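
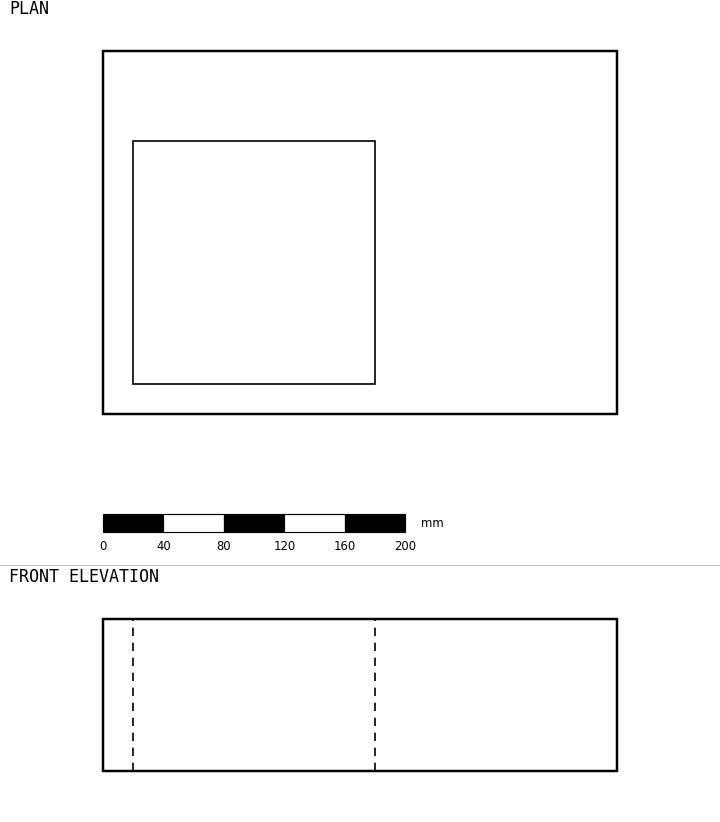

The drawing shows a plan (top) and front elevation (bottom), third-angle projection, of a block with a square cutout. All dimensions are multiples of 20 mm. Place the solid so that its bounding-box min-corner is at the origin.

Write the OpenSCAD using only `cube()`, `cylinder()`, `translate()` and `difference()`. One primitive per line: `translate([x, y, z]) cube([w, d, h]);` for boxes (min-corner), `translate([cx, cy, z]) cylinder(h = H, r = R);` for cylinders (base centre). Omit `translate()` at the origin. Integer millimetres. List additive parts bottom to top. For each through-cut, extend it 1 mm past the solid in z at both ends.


difference() {
  cube([340, 240, 100]);
  translate([20, 20, -1]) cube([160, 160, 102]);
}


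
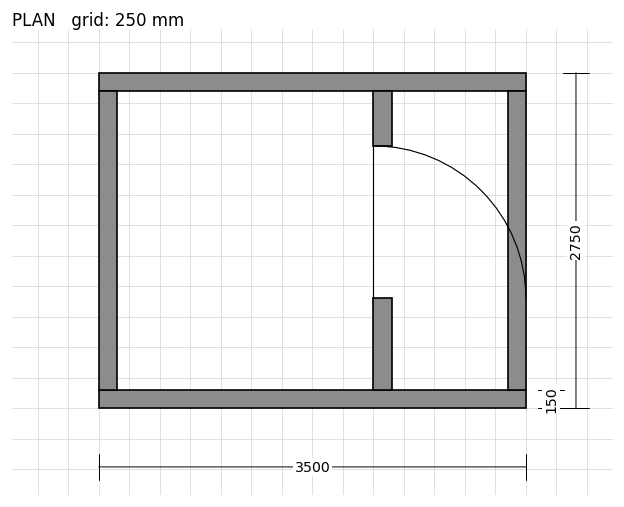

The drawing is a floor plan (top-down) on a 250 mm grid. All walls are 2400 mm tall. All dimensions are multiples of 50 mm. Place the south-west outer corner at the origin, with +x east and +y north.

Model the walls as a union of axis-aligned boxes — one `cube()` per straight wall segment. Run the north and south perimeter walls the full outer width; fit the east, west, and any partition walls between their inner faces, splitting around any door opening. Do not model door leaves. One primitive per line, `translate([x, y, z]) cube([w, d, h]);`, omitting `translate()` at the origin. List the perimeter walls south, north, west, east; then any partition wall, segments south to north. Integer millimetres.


cube([3500, 150, 2400]);
translate([0, 2600, 0]) cube([3500, 150, 2400]);
translate([0, 150, 0]) cube([150, 2450, 2400]);
translate([3350, 150, 0]) cube([150, 2450, 2400]);
translate([2250, 150, 0]) cube([150, 750, 2400]);
translate([2250, 2150, 0]) cube([150, 450, 2400]);


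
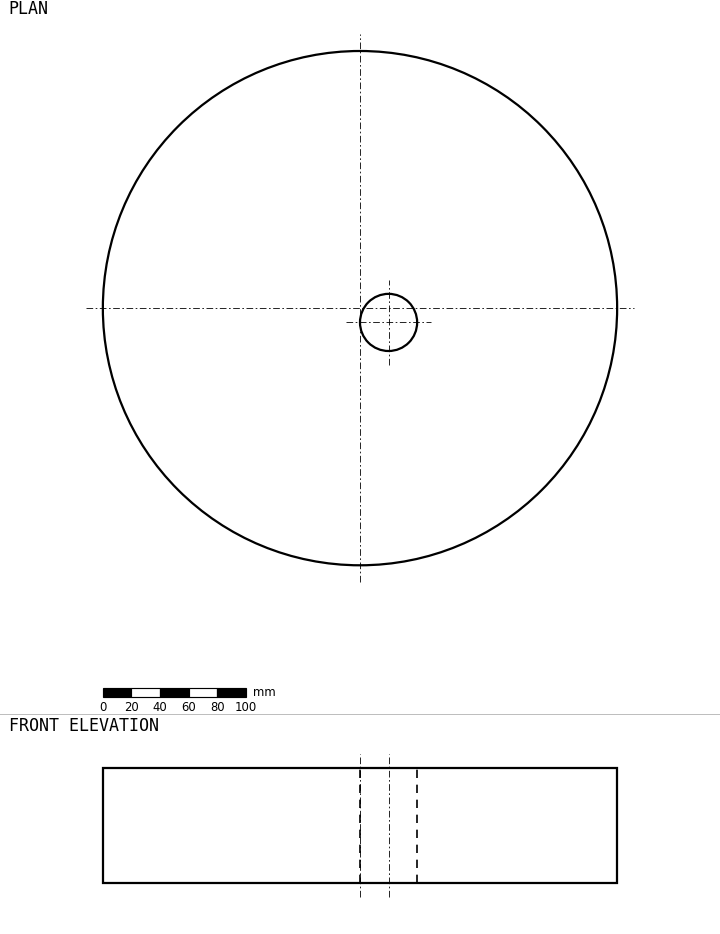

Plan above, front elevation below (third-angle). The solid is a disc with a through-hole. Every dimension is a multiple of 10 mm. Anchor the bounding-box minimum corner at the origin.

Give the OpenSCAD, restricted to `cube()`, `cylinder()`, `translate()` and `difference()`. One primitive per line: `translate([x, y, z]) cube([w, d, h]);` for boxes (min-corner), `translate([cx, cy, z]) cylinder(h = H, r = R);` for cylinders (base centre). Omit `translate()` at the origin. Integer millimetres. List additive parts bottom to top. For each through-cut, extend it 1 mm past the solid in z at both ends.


difference() {
  translate([180, 180, 0]) cylinder(h = 80, r = 180);
  translate([200, 170, -1]) cylinder(h = 82, r = 20);
}


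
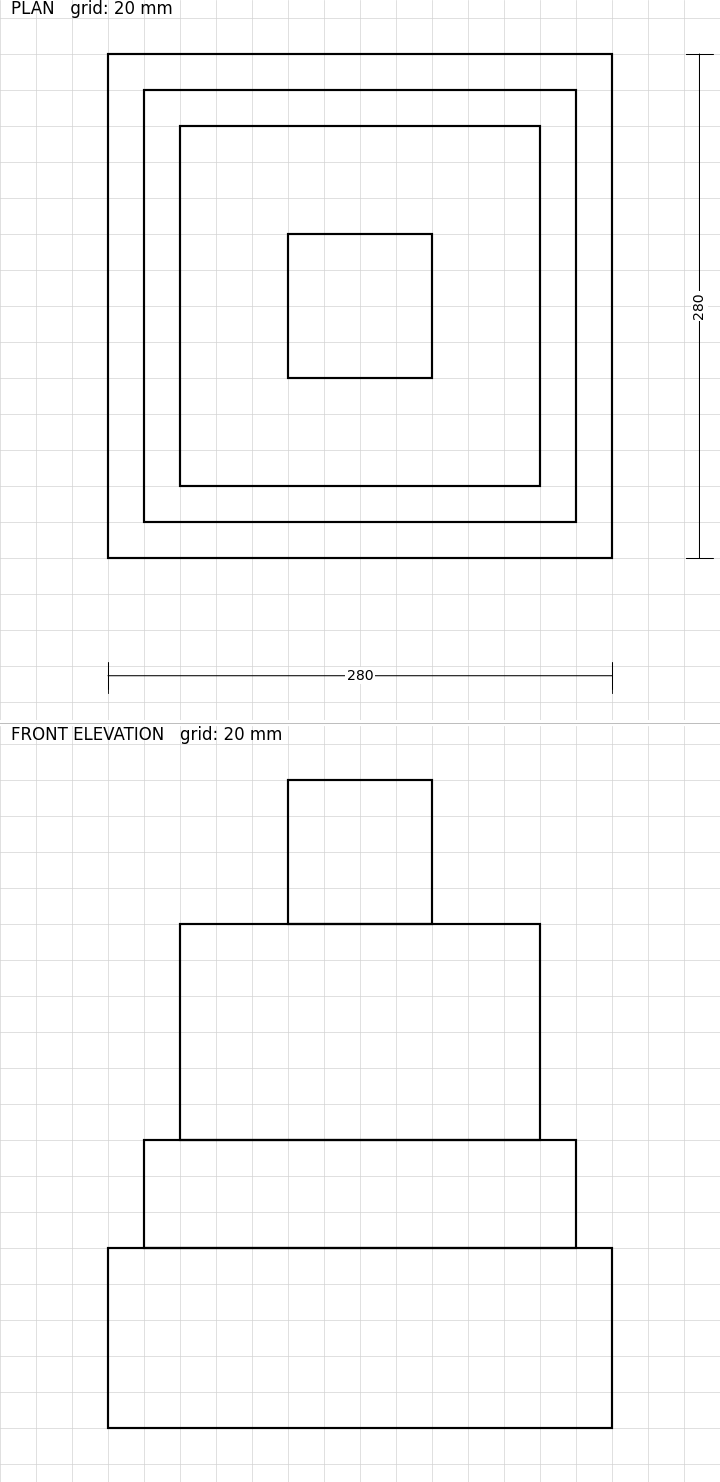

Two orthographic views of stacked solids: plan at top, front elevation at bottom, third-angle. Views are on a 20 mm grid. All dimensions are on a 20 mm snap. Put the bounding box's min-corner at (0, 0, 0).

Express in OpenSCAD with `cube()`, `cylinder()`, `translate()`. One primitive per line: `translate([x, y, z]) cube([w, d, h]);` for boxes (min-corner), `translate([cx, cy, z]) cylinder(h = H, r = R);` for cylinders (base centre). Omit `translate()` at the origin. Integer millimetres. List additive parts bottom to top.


cube([280, 280, 100]);
translate([20, 20, 100]) cube([240, 240, 60]);
translate([40, 40, 160]) cube([200, 200, 120]);
translate([100, 100, 280]) cube([80, 80, 80]);


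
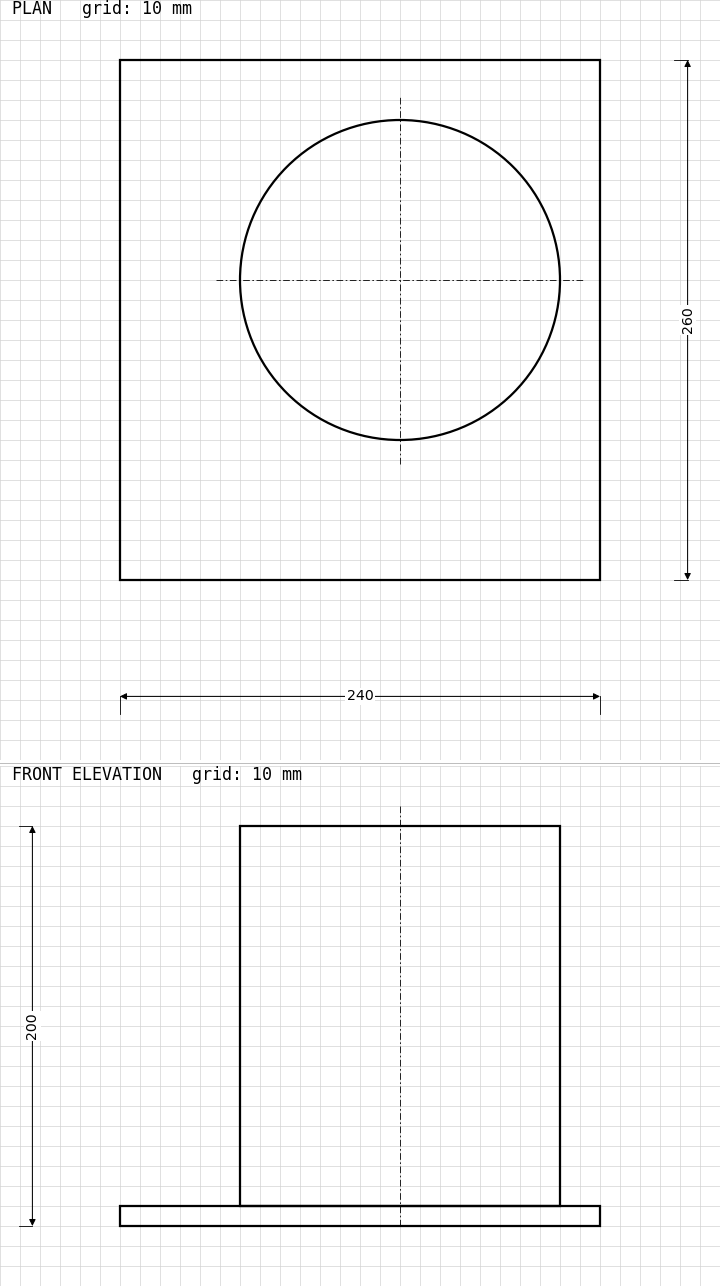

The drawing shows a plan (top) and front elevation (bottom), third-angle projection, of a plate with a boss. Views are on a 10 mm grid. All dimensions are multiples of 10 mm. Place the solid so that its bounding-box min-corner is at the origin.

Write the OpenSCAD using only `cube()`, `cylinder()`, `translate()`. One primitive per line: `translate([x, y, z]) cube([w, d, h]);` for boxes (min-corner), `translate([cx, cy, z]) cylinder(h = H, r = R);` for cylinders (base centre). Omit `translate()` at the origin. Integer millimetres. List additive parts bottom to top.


cube([240, 260, 10]);
translate([140, 150, 10]) cylinder(h = 190, r = 80);


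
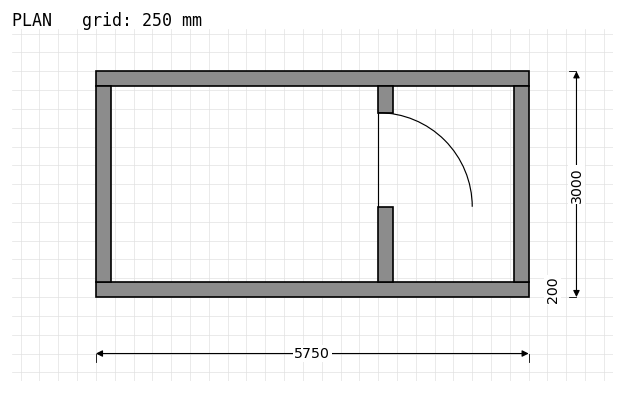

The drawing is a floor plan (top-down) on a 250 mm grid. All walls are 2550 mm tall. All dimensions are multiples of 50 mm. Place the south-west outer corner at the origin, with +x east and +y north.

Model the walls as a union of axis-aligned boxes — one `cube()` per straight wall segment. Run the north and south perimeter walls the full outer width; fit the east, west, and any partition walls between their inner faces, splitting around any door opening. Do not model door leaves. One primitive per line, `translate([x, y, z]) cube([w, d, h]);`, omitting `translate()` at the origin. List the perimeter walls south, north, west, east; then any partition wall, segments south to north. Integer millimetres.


cube([5750, 200, 2550]);
translate([0, 2800, 0]) cube([5750, 200, 2550]);
translate([0, 200, 0]) cube([200, 2600, 2550]);
translate([5550, 200, 0]) cube([200, 2600, 2550]);
translate([3750, 200, 0]) cube([200, 1000, 2550]);
translate([3750, 2450, 0]) cube([200, 350, 2550]);


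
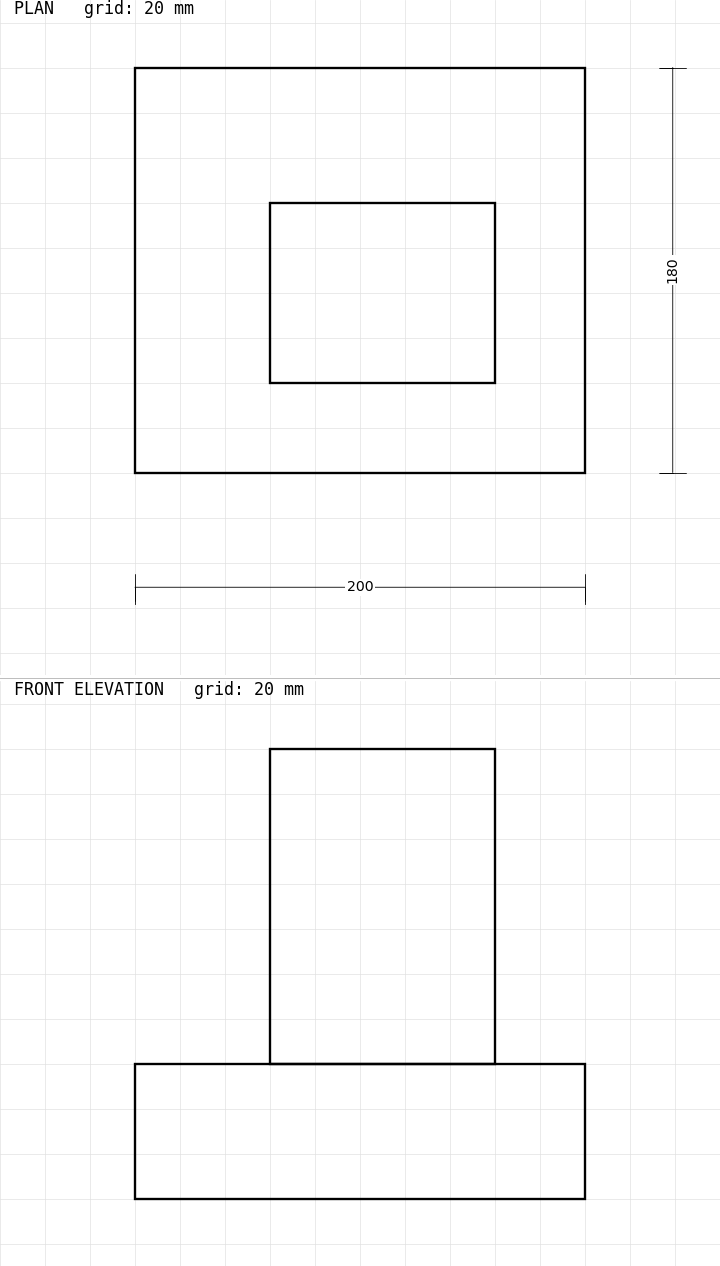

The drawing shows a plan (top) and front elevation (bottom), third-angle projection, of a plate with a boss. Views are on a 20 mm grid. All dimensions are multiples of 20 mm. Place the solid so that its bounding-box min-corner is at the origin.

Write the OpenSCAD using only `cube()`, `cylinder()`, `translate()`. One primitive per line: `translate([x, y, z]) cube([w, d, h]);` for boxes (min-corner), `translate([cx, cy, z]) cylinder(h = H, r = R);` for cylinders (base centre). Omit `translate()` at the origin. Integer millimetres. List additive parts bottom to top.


cube([200, 180, 60]);
translate([60, 40, 60]) cube([100, 80, 140]);


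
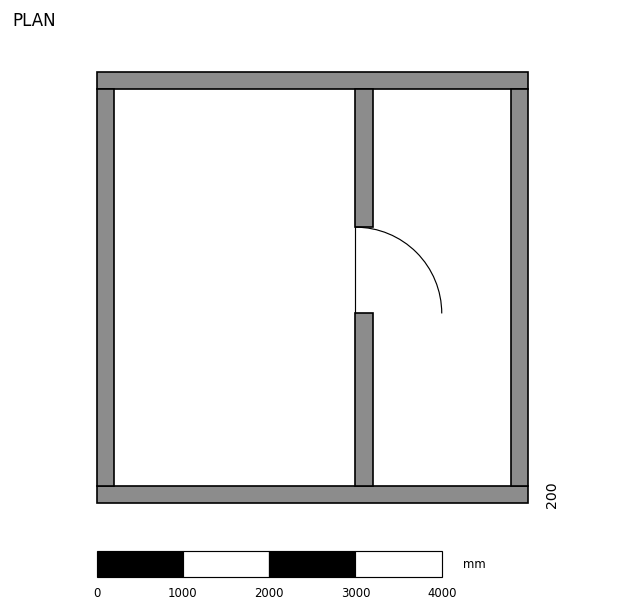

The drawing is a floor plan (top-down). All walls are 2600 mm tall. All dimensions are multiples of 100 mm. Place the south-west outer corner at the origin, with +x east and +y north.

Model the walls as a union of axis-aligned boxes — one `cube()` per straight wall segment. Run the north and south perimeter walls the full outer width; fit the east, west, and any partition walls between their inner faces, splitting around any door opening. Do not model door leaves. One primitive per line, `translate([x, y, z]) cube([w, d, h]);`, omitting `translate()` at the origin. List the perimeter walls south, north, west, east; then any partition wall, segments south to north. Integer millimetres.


cube([5000, 200, 2600]);
translate([0, 4800, 0]) cube([5000, 200, 2600]);
translate([0, 200, 0]) cube([200, 4600, 2600]);
translate([4800, 200, 0]) cube([200, 4600, 2600]);
translate([3000, 200, 0]) cube([200, 2000, 2600]);
translate([3000, 3200, 0]) cube([200, 1600, 2600]);


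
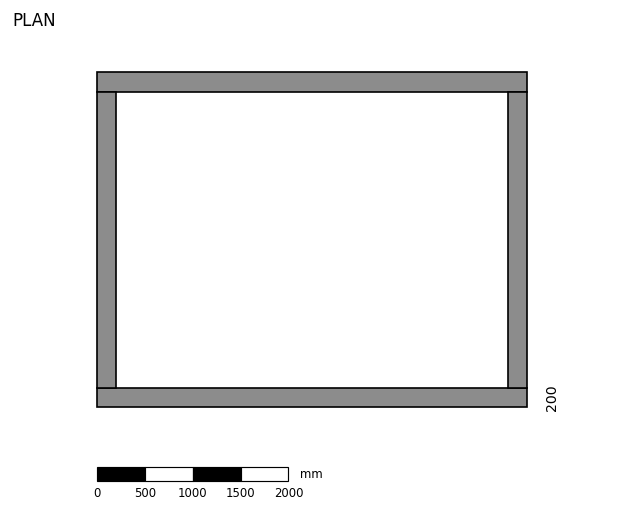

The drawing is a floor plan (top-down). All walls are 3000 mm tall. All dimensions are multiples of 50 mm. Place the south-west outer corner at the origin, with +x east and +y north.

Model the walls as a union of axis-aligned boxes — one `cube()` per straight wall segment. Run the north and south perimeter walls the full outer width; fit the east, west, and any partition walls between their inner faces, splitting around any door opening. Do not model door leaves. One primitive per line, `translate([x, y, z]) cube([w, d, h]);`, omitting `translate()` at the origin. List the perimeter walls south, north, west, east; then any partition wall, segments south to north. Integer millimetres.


cube([4500, 200, 3000]);
translate([0, 3300, 0]) cube([4500, 200, 3000]);
translate([0, 200, 0]) cube([200, 3100, 3000]);
translate([4300, 200, 0]) cube([200, 3100, 3000]);


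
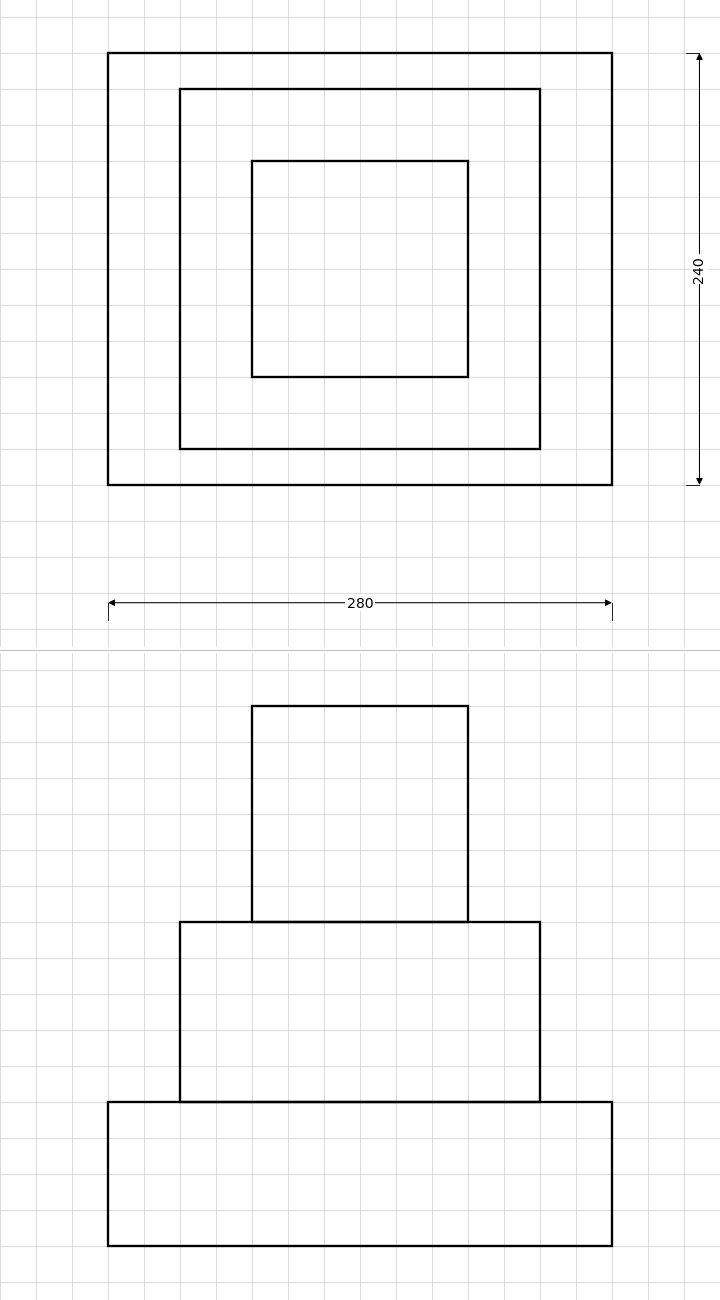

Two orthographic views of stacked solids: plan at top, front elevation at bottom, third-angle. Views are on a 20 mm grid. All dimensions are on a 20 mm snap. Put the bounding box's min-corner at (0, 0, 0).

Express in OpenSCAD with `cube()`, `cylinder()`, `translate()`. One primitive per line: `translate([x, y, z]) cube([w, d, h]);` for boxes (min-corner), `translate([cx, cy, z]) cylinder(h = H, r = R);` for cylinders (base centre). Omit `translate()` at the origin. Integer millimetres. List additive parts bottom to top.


cube([280, 240, 80]);
translate([40, 20, 80]) cube([200, 200, 100]);
translate([80, 60, 180]) cube([120, 120, 120]);


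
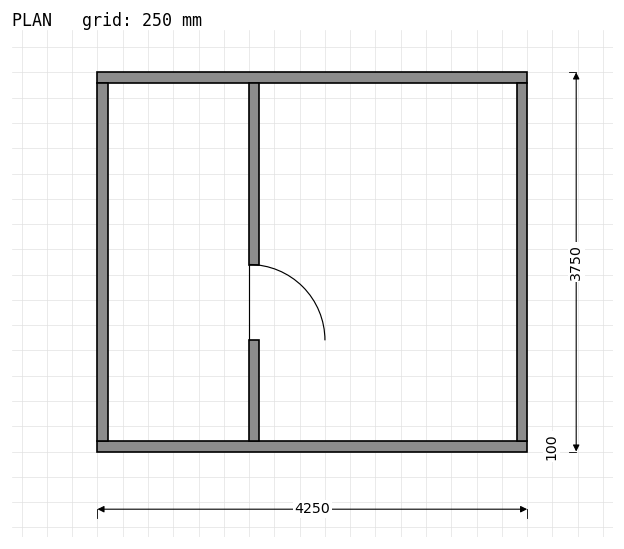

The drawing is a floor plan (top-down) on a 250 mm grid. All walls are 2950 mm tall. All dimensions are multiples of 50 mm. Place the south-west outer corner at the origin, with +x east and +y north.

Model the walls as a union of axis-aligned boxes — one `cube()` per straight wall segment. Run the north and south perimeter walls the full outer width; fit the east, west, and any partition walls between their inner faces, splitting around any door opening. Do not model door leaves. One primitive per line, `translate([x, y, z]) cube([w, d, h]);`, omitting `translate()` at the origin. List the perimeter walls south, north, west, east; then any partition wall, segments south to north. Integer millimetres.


cube([4250, 100, 2950]);
translate([0, 3650, 0]) cube([4250, 100, 2950]);
translate([0, 100, 0]) cube([100, 3550, 2950]);
translate([4150, 100, 0]) cube([100, 3550, 2950]);
translate([1500, 100, 0]) cube([100, 1000, 2950]);
translate([1500, 1850, 0]) cube([100, 1800, 2950]);


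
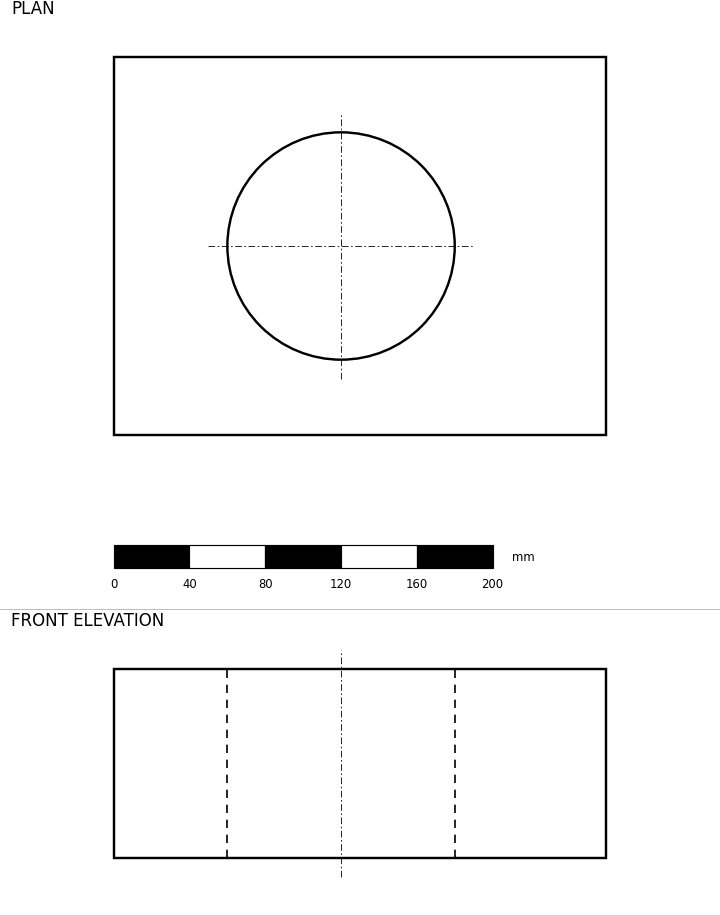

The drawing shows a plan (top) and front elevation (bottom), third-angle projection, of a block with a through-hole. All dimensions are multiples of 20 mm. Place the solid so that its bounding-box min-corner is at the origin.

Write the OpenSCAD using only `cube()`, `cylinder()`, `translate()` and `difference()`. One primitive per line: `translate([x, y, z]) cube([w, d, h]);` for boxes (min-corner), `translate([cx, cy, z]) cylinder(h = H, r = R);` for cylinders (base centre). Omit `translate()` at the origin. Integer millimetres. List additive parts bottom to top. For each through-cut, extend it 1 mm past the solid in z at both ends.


difference() {
  cube([260, 200, 100]);
  translate([120, 100, -1]) cylinder(h = 102, r = 60);
}


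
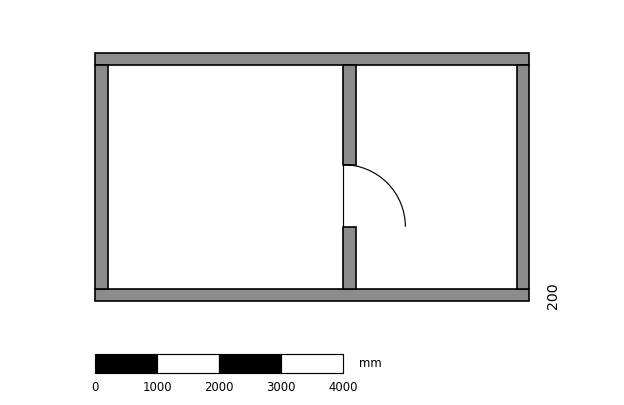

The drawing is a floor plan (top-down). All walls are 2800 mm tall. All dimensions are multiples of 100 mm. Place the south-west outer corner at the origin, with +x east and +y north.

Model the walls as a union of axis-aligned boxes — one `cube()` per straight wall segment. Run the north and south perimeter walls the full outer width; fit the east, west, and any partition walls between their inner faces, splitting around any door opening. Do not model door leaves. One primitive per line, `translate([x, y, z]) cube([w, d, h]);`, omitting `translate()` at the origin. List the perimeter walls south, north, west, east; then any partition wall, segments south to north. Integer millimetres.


cube([7000, 200, 2800]);
translate([0, 3800, 0]) cube([7000, 200, 2800]);
translate([0, 200, 0]) cube([200, 3600, 2800]);
translate([6800, 200, 0]) cube([200, 3600, 2800]);
translate([4000, 200, 0]) cube([200, 1000, 2800]);
translate([4000, 2200, 0]) cube([200, 1600, 2800]);


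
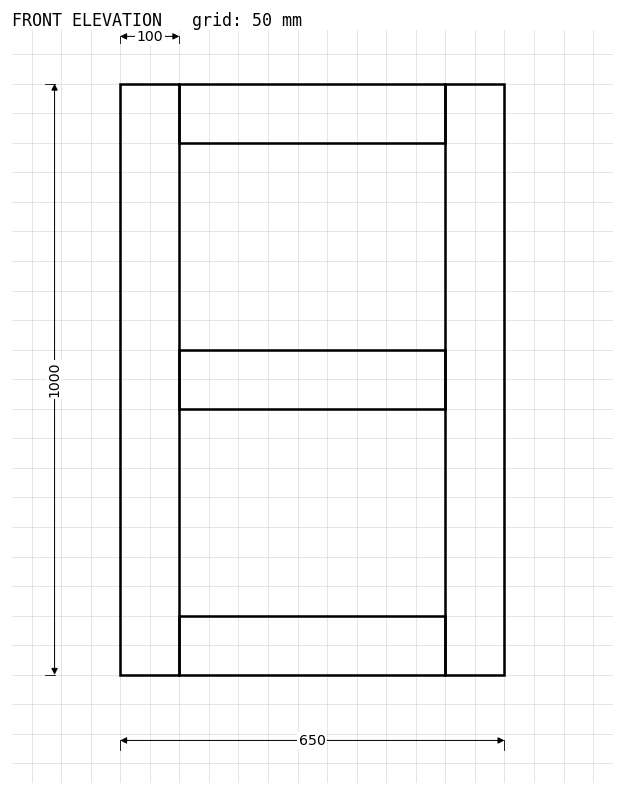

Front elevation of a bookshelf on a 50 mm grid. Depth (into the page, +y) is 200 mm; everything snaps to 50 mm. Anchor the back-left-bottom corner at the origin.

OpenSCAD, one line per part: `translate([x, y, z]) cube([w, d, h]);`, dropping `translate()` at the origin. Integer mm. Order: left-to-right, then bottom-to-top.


cube([100, 200, 1000]);
translate([100, 0, 0]) cube([450, 200, 100]);
translate([100, 0, 450]) cube([450, 200, 100]);
translate([100, 0, 900]) cube([450, 200, 100]);
translate([550, 0, 0]) cube([100, 200, 1000]);


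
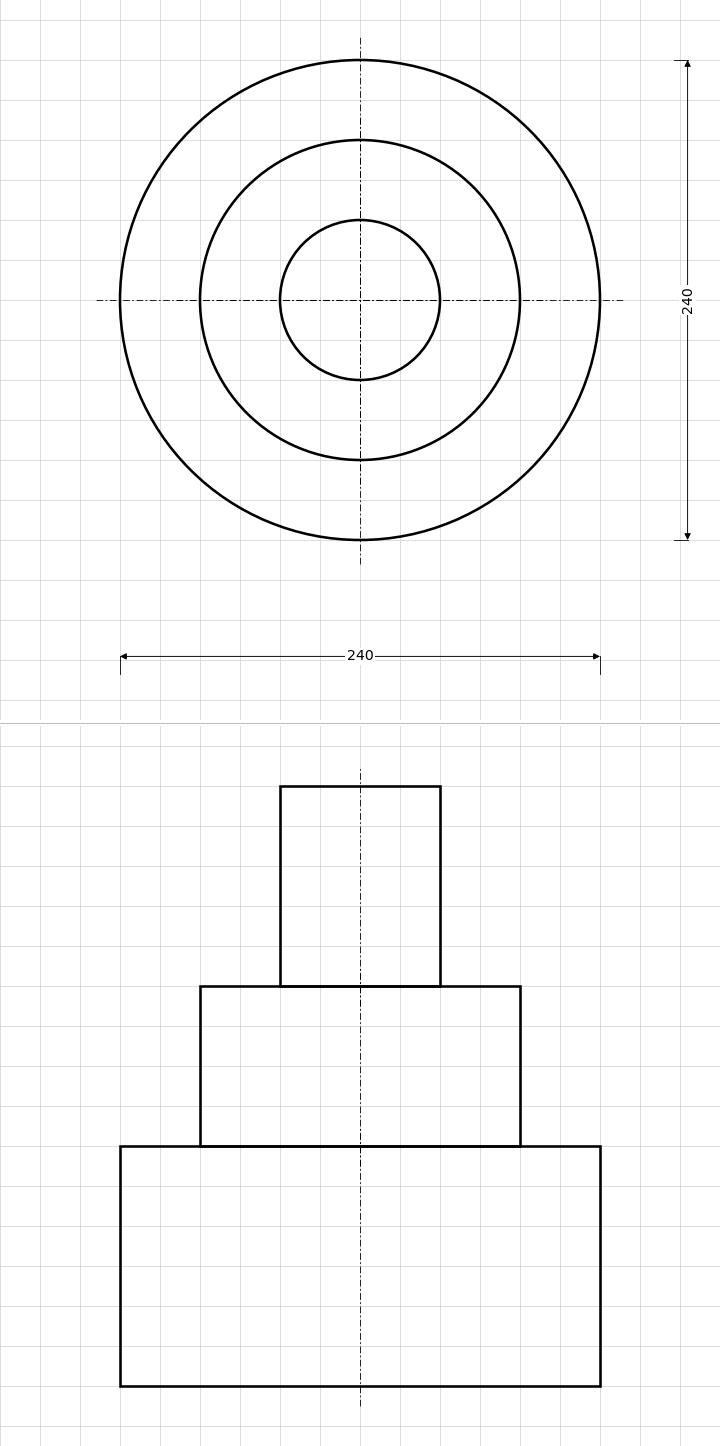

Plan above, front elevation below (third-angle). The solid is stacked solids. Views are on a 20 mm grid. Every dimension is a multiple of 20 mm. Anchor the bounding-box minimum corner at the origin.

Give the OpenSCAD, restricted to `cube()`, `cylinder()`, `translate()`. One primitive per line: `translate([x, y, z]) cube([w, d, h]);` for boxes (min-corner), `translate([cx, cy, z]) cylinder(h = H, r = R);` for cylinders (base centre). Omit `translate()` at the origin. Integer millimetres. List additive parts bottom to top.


translate([120, 120, 0]) cylinder(h = 120, r = 120);
translate([120, 120, 120]) cylinder(h = 80, r = 80);
translate([120, 120, 200]) cylinder(h = 100, r = 40);


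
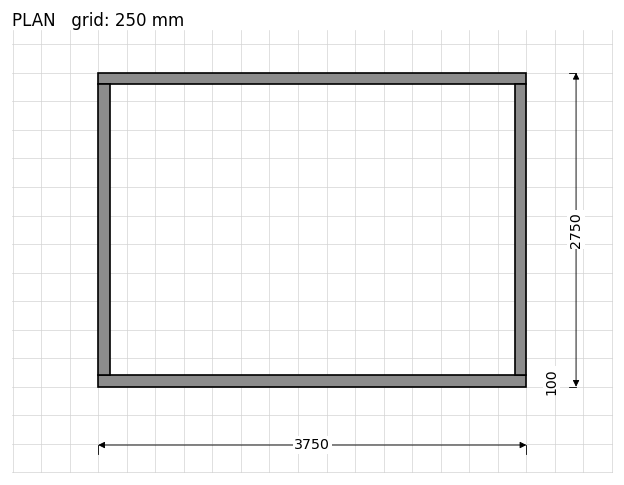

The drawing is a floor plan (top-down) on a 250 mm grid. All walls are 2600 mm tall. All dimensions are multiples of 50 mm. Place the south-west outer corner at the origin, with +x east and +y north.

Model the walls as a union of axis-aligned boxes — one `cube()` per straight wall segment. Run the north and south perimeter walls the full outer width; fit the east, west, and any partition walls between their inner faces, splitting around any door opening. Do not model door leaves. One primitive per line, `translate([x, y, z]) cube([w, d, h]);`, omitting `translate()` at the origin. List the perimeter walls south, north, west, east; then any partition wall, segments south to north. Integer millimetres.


cube([3750, 100, 2600]);
translate([0, 2650, 0]) cube([3750, 100, 2600]);
translate([0, 100, 0]) cube([100, 2550, 2600]);
translate([3650, 100, 0]) cube([100, 2550, 2600]);


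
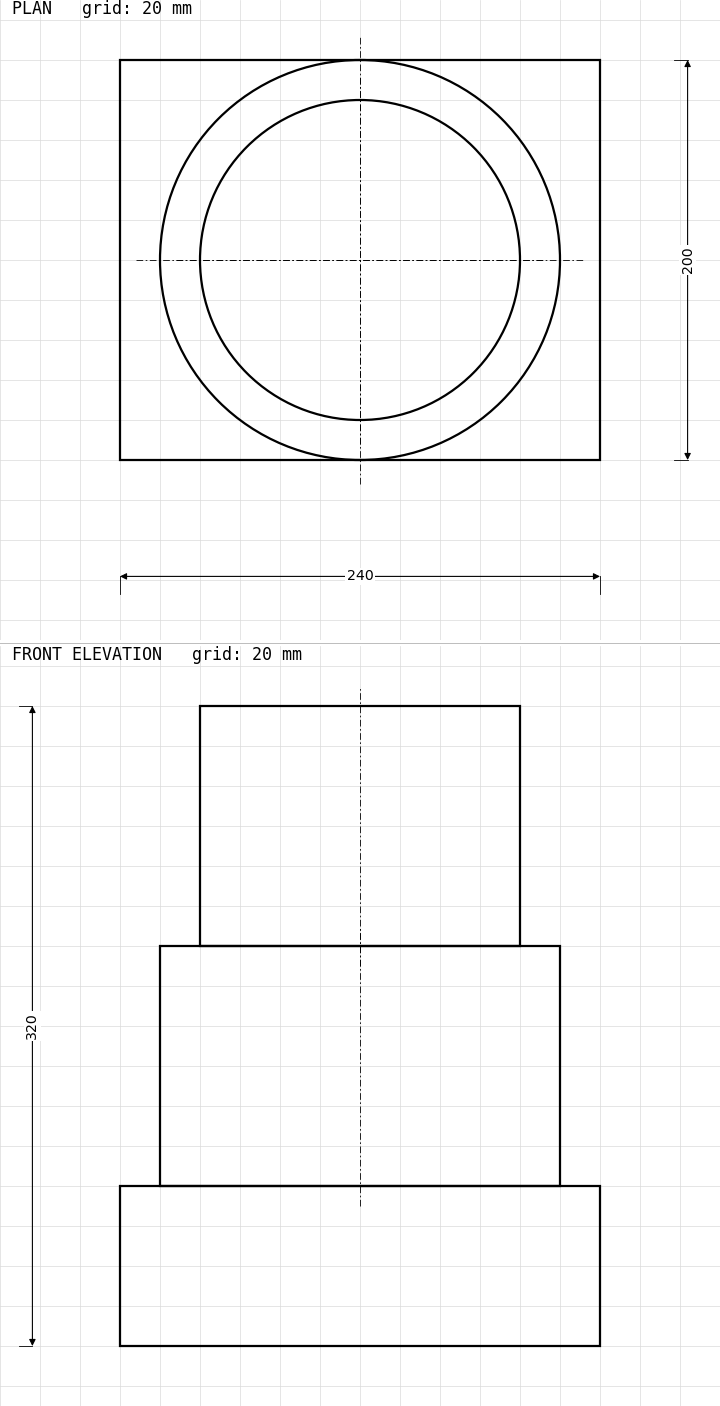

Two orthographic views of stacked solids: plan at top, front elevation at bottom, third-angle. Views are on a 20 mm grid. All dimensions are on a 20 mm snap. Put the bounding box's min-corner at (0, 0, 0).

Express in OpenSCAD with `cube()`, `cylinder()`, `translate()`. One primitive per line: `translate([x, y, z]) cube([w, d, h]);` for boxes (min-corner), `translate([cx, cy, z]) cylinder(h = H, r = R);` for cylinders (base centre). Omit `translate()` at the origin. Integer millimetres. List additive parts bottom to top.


cube([240, 200, 80]);
translate([120, 100, 80]) cylinder(h = 120, r = 100);
translate([120, 100, 200]) cylinder(h = 120, r = 80);


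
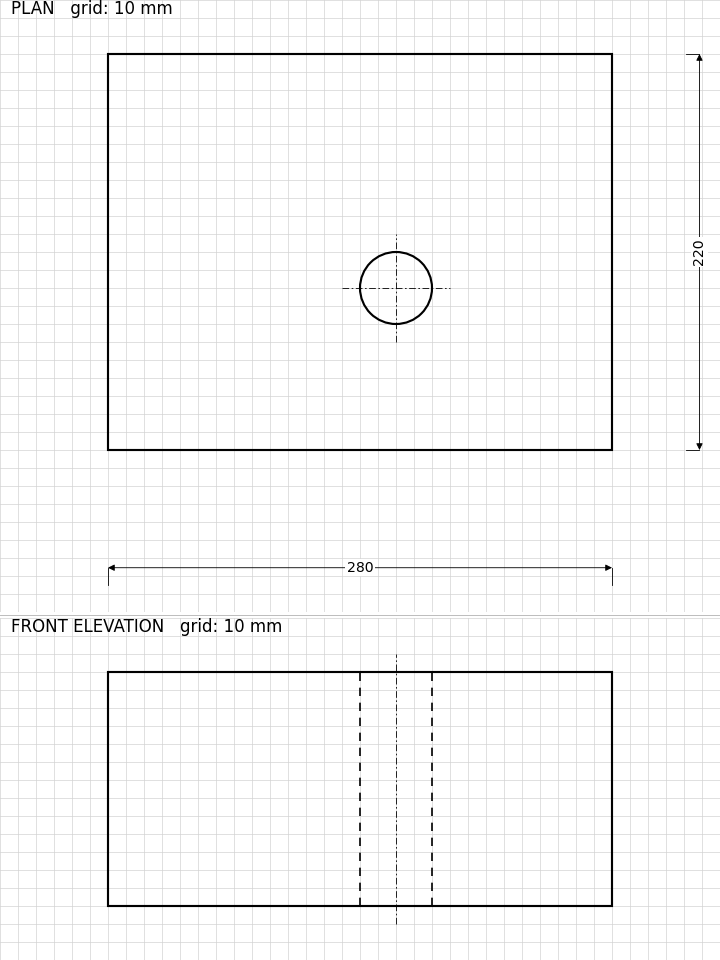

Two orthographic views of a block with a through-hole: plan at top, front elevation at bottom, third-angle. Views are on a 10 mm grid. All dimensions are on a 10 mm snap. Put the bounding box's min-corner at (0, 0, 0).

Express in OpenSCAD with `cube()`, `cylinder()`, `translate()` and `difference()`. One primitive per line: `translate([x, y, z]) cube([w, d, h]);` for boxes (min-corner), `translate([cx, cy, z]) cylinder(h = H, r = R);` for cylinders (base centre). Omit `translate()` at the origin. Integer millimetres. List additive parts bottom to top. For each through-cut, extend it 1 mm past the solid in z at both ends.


difference() {
  cube([280, 220, 130]);
  translate([160, 90, -1]) cylinder(h = 132, r = 20);
}


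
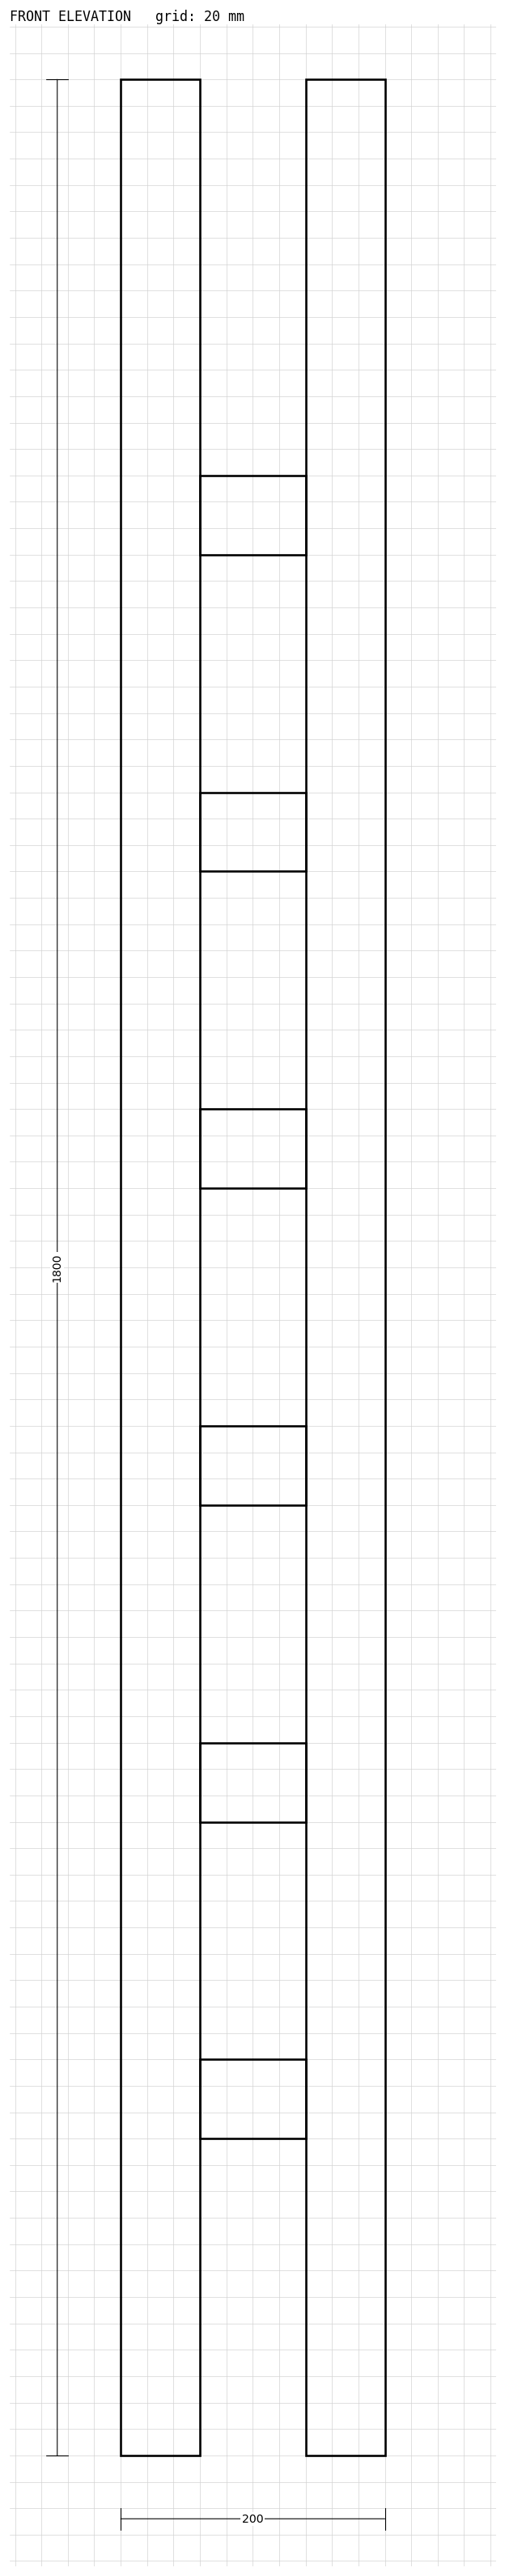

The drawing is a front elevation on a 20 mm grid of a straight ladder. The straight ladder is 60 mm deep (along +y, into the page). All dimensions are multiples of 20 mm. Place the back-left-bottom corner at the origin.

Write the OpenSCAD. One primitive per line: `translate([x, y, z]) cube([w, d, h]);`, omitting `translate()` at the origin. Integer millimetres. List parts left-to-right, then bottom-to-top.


cube([60, 60, 1800]);
translate([60, 0, 240]) cube([80, 60, 60]);
translate([60, 0, 480]) cube([80, 60, 60]);
translate([60, 0, 720]) cube([80, 60, 60]);
translate([60, 0, 960]) cube([80, 60, 60]);
translate([60, 0, 1200]) cube([80, 60, 60]);
translate([60, 0, 1440]) cube([80, 60, 60]);
translate([140, 0, 0]) cube([60, 60, 1800]);


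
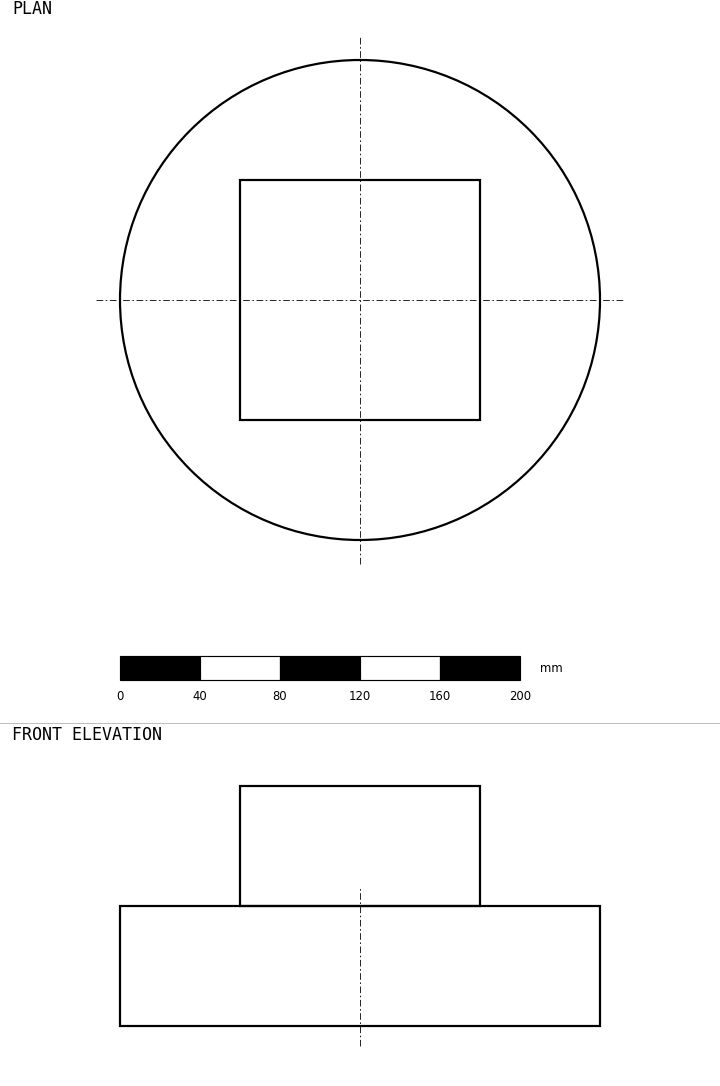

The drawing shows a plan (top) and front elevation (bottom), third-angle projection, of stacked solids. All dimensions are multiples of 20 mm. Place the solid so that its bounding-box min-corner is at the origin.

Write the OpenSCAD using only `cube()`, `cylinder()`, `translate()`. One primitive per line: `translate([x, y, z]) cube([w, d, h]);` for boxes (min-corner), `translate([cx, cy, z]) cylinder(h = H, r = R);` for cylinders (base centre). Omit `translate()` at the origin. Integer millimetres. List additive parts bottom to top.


translate([120, 120, 0]) cylinder(h = 60, r = 120);
translate([60, 60, 60]) cube([120, 120, 60]);


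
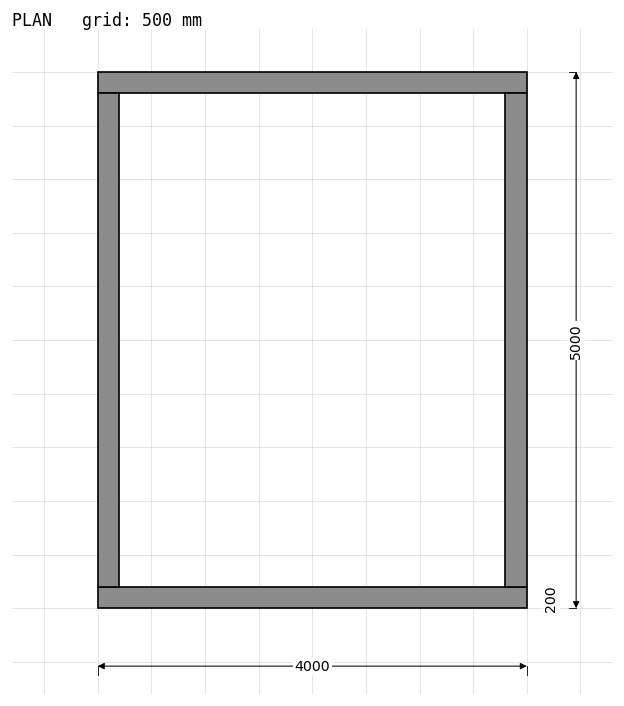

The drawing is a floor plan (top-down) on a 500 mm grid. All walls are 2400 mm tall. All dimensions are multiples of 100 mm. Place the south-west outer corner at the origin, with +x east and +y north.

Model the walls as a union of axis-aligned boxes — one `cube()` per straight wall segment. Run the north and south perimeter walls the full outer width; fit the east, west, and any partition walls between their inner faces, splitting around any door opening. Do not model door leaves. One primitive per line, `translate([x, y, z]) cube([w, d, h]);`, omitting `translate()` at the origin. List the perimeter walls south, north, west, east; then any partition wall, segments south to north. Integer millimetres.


cube([4000, 200, 2400]);
translate([0, 4800, 0]) cube([4000, 200, 2400]);
translate([0, 200, 0]) cube([200, 4600, 2400]);
translate([3800, 200, 0]) cube([200, 4600, 2400]);


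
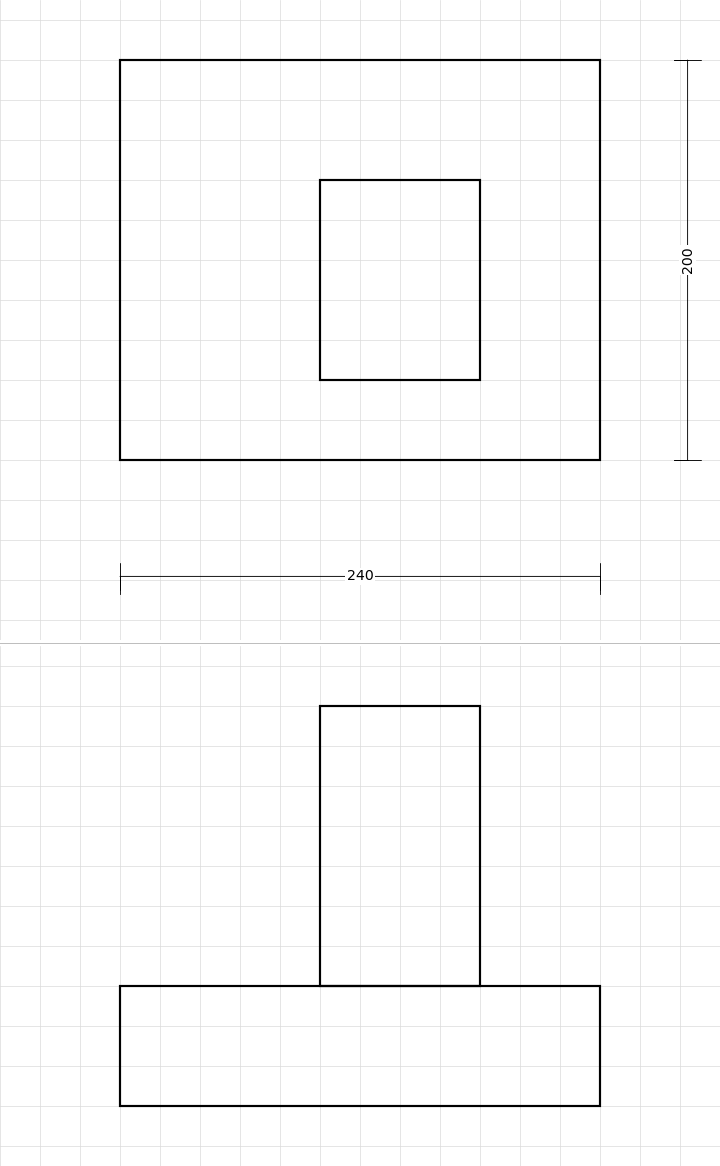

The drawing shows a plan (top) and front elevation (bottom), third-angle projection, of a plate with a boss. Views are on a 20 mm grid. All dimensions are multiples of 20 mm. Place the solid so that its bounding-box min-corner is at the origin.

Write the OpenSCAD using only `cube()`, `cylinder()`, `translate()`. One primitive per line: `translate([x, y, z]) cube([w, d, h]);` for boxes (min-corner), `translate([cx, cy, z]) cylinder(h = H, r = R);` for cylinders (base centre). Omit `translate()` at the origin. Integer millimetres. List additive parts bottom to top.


cube([240, 200, 60]);
translate([100, 40, 60]) cube([80, 100, 140]);


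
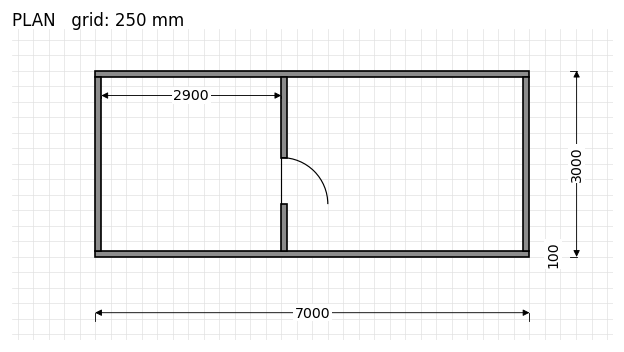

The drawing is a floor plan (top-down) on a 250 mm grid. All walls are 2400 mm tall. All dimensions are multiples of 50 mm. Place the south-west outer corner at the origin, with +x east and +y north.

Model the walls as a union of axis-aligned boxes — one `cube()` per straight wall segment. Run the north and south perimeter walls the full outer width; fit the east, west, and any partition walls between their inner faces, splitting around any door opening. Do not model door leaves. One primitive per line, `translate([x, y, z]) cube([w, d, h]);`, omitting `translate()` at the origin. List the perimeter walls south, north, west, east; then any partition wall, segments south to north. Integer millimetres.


cube([7000, 100, 2400]);
translate([0, 2900, 0]) cube([7000, 100, 2400]);
translate([0, 100, 0]) cube([100, 2800, 2400]);
translate([6900, 100, 0]) cube([100, 2800, 2400]);
translate([3000, 100, 0]) cube([100, 750, 2400]);
translate([3000, 1600, 0]) cube([100, 1300, 2400]);


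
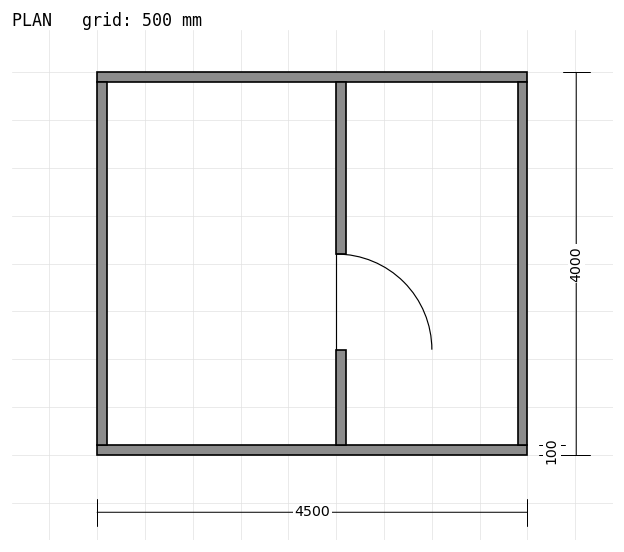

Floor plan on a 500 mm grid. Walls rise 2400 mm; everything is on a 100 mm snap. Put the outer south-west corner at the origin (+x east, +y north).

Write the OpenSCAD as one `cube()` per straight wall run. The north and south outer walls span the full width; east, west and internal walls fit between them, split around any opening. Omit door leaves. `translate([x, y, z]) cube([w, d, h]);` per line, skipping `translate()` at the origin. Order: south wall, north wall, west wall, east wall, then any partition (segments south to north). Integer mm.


cube([4500, 100, 2400]);
translate([0, 3900, 0]) cube([4500, 100, 2400]);
translate([0, 100, 0]) cube([100, 3800, 2400]);
translate([4400, 100, 0]) cube([100, 3800, 2400]);
translate([2500, 100, 0]) cube([100, 1000, 2400]);
translate([2500, 2100, 0]) cube([100, 1800, 2400]);


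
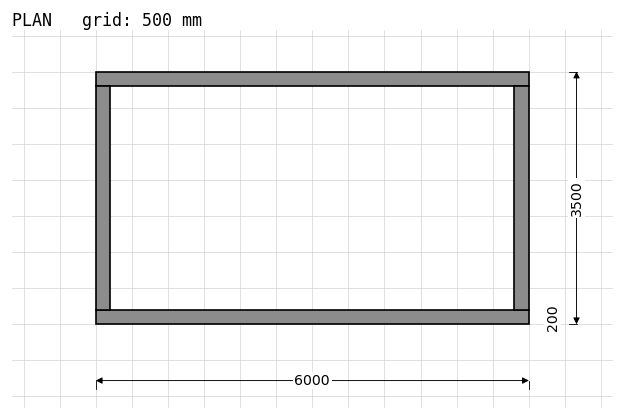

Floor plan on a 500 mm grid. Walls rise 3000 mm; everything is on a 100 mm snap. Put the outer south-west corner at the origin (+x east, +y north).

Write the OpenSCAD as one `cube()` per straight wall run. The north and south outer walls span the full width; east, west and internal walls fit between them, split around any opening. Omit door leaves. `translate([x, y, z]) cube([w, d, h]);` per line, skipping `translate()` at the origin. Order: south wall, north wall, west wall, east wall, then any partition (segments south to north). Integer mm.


cube([6000, 200, 3000]);
translate([0, 3300, 0]) cube([6000, 200, 3000]);
translate([0, 200, 0]) cube([200, 3100, 3000]);
translate([5800, 200, 0]) cube([200, 3100, 3000]);


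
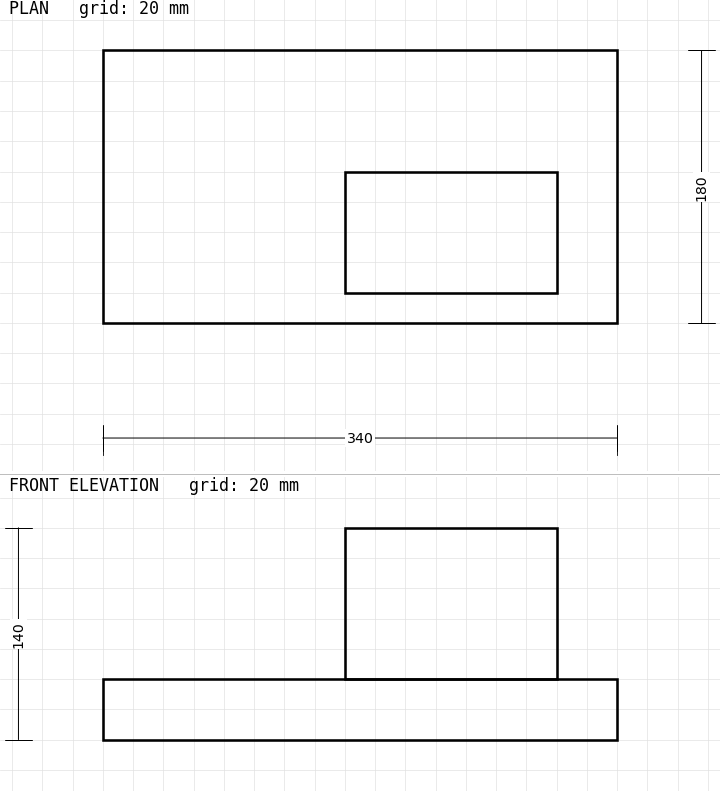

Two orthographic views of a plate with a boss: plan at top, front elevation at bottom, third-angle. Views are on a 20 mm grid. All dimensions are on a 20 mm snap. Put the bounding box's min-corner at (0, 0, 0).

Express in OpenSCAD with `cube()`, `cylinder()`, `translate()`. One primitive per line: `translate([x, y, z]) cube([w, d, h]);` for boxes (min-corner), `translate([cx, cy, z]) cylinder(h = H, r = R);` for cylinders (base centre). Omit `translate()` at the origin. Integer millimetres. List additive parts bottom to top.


cube([340, 180, 40]);
translate([160, 20, 40]) cube([140, 80, 100]);


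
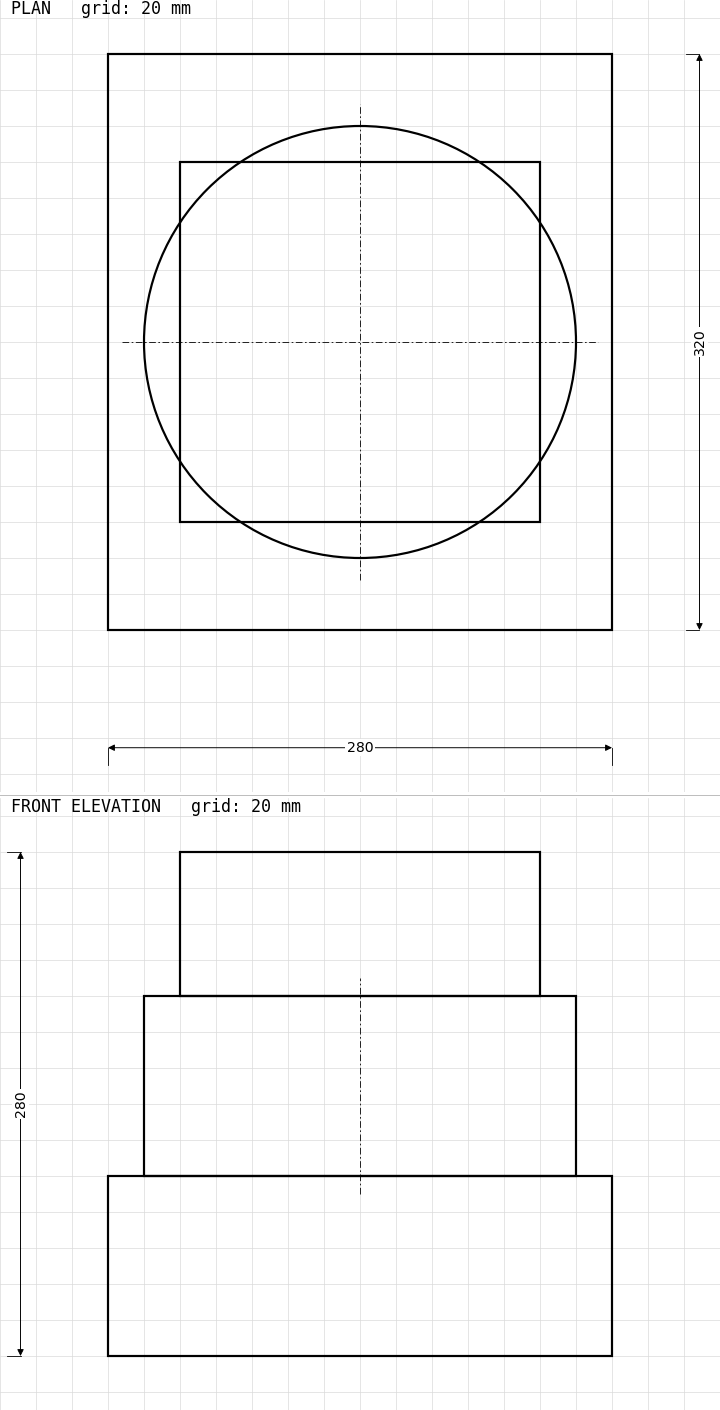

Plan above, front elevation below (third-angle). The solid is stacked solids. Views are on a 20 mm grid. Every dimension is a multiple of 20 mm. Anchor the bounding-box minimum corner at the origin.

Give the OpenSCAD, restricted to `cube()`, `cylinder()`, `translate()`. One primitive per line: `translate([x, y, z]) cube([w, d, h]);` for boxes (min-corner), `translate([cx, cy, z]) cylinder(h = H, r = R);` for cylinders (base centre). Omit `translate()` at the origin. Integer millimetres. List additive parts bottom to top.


cube([280, 320, 100]);
translate([140, 160, 100]) cylinder(h = 100, r = 120);
translate([40, 60, 200]) cube([200, 200, 80]);


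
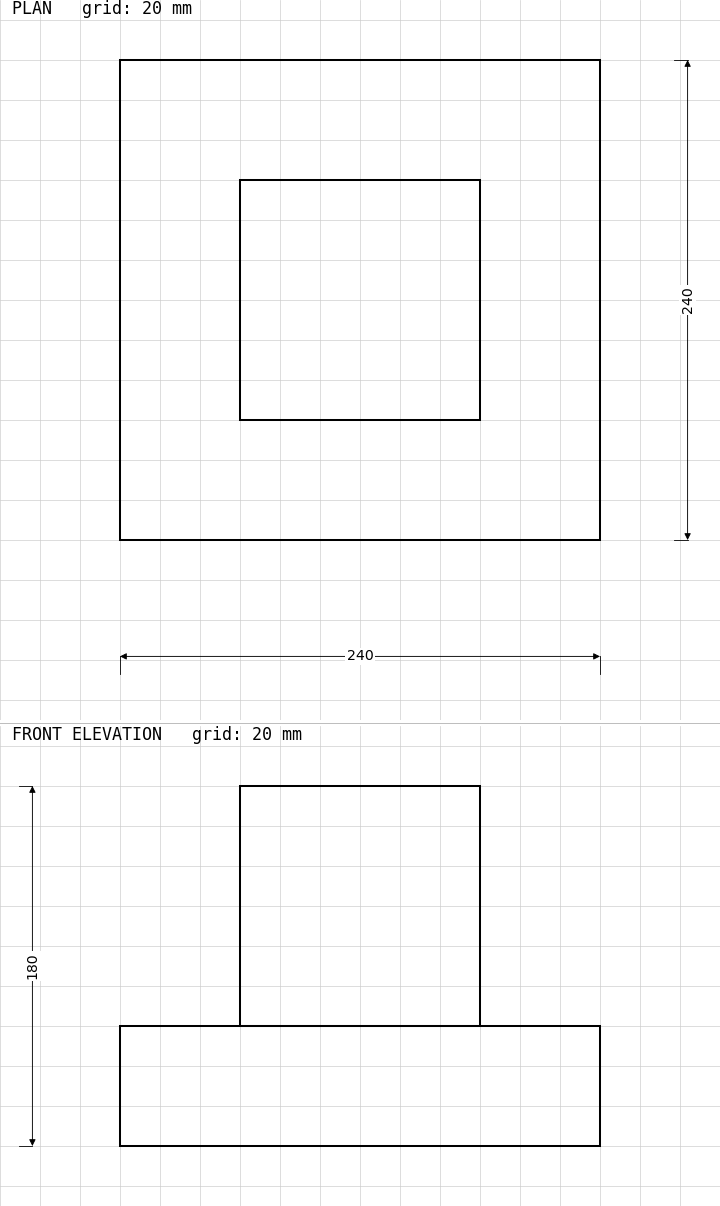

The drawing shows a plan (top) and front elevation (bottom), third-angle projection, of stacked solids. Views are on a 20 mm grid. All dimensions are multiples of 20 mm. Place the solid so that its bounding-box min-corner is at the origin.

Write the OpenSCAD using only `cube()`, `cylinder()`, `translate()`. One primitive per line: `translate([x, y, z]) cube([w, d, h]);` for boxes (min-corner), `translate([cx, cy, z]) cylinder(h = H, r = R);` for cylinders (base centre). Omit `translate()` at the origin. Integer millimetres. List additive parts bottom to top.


cube([240, 240, 60]);
translate([60, 60, 60]) cube([120, 120, 120]);


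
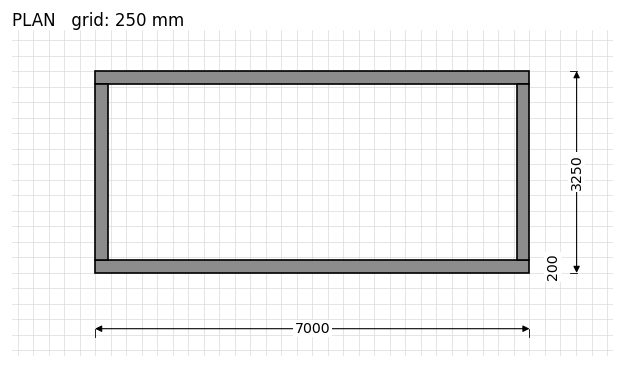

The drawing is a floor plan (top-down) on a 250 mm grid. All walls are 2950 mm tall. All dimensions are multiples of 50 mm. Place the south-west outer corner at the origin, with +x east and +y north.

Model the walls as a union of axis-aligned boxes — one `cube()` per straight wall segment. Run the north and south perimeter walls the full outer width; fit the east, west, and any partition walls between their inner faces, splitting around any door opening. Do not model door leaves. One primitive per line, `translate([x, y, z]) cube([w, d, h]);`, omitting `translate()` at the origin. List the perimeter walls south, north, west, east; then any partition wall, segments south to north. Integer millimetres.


cube([7000, 200, 2950]);
translate([0, 3050, 0]) cube([7000, 200, 2950]);
translate([0, 200, 0]) cube([200, 2850, 2950]);
translate([6800, 200, 0]) cube([200, 2850, 2950]);


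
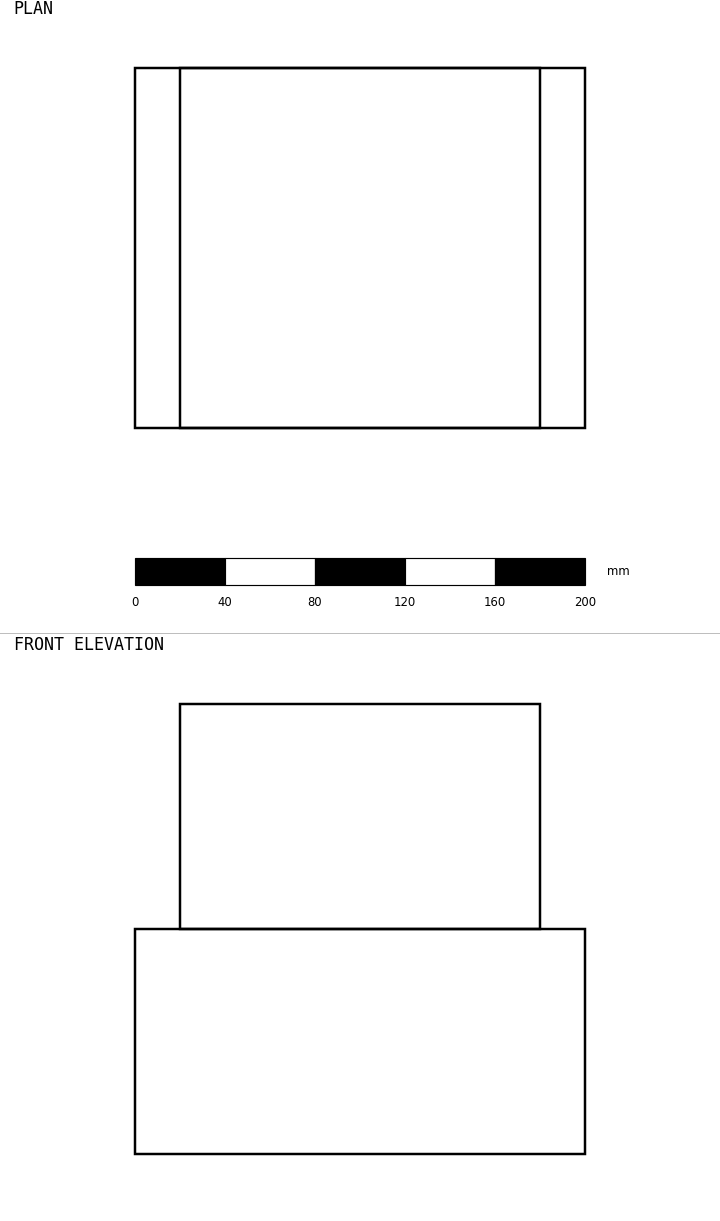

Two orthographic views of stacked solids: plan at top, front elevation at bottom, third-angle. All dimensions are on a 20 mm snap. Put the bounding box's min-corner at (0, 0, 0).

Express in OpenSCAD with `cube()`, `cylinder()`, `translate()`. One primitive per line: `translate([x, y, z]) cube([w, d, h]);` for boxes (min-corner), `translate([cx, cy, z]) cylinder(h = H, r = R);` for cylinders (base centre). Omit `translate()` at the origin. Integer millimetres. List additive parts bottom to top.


cube([200, 160, 100]);
translate([20, 0, 100]) cube([160, 160, 100]);


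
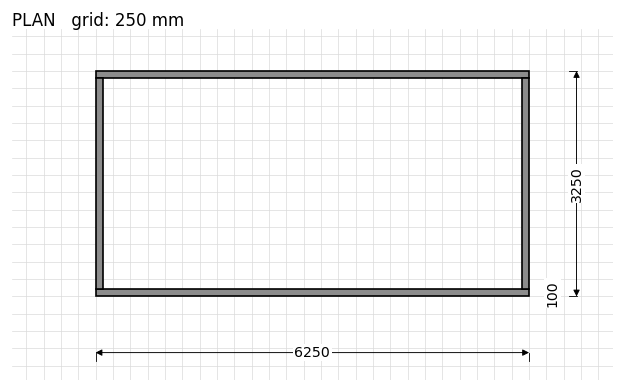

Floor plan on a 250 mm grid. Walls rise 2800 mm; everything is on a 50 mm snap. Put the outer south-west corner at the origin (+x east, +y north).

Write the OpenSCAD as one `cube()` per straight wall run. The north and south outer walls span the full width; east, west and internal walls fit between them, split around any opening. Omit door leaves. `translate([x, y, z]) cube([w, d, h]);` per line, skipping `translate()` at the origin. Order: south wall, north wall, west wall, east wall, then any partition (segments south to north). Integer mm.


cube([6250, 100, 2800]);
translate([0, 3150, 0]) cube([6250, 100, 2800]);
translate([0, 100, 0]) cube([100, 3050, 2800]);
translate([6150, 100, 0]) cube([100, 3050, 2800]);


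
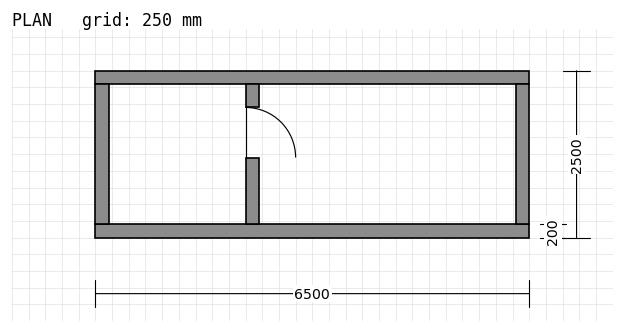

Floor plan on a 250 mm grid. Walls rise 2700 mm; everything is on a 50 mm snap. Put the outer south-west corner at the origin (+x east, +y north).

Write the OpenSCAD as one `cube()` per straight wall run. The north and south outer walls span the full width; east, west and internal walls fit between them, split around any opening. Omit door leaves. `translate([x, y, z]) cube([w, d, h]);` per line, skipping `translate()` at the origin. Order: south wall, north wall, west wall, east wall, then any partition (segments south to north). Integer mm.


cube([6500, 200, 2700]);
translate([0, 2300, 0]) cube([6500, 200, 2700]);
translate([0, 200, 0]) cube([200, 2100, 2700]);
translate([6300, 200, 0]) cube([200, 2100, 2700]);
translate([2250, 200, 0]) cube([200, 1000, 2700]);
translate([2250, 1950, 0]) cube([200, 350, 2700]);


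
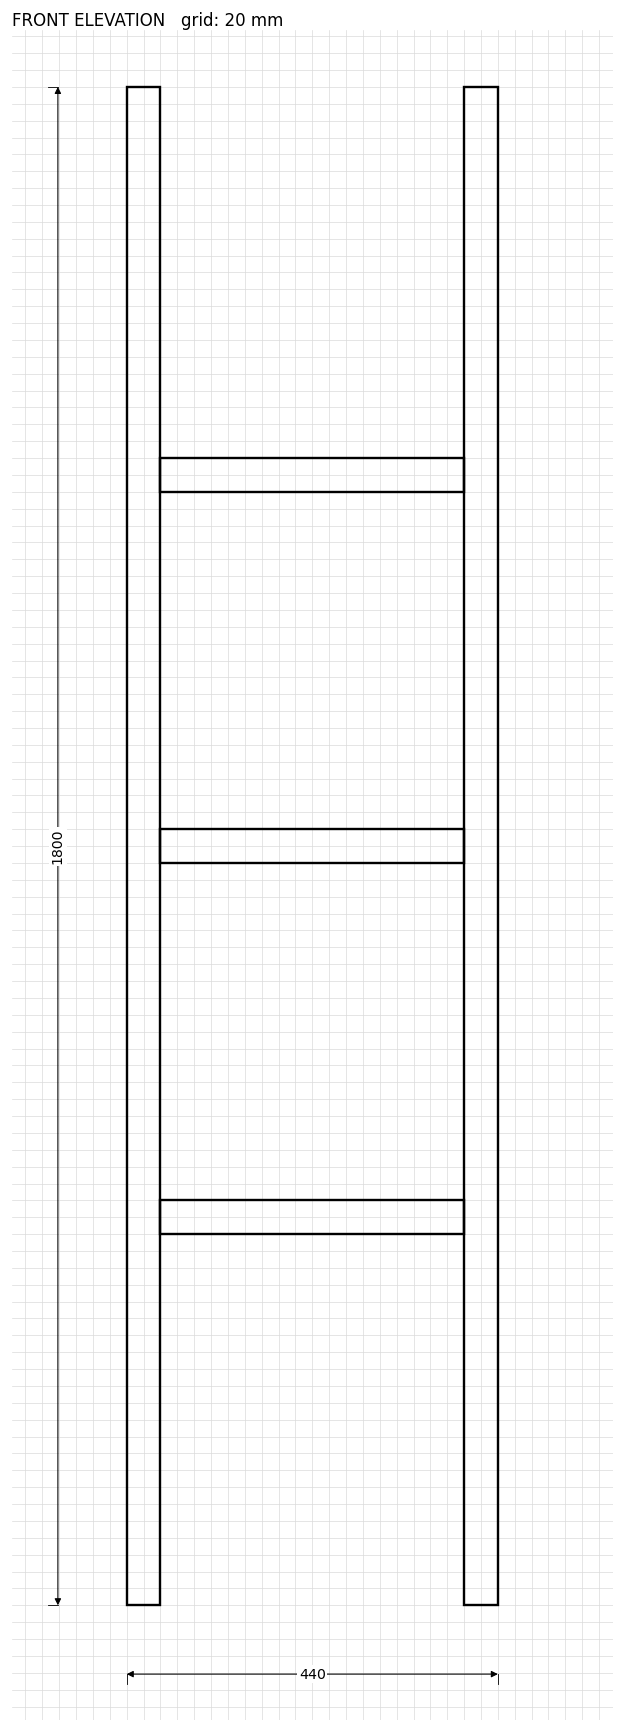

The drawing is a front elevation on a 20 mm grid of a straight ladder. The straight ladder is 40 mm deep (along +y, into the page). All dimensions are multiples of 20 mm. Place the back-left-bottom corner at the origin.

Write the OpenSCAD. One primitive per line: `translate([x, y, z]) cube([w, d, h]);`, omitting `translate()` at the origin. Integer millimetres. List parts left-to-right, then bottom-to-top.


cube([40, 40, 1800]);
translate([40, 0, 440]) cube([360, 40, 40]);
translate([40, 0, 880]) cube([360, 40, 40]);
translate([40, 0, 1320]) cube([360, 40, 40]);
translate([400, 0, 0]) cube([40, 40, 1800]);


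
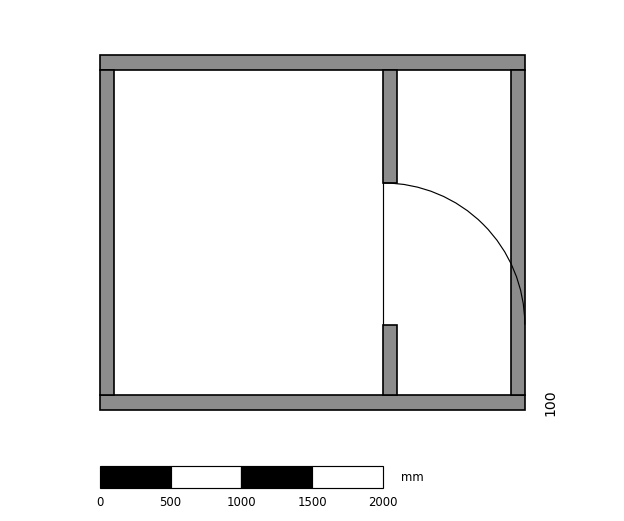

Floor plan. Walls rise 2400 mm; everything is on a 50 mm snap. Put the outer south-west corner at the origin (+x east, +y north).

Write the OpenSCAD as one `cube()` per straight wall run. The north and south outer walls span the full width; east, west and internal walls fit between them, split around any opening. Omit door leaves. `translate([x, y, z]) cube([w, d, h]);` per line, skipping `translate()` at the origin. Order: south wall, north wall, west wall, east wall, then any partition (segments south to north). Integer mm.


cube([3000, 100, 2400]);
translate([0, 2400, 0]) cube([3000, 100, 2400]);
translate([0, 100, 0]) cube([100, 2300, 2400]);
translate([2900, 100, 0]) cube([100, 2300, 2400]);
translate([2000, 100, 0]) cube([100, 500, 2400]);
translate([2000, 1600, 0]) cube([100, 800, 2400]);


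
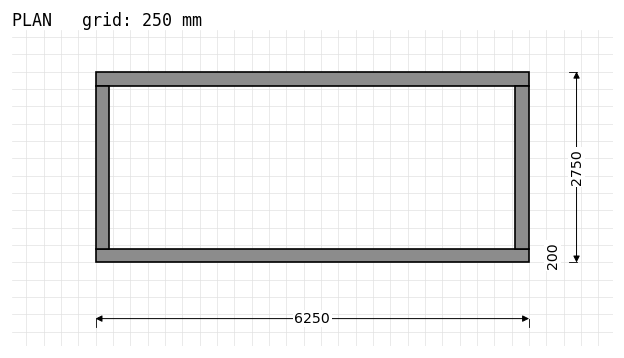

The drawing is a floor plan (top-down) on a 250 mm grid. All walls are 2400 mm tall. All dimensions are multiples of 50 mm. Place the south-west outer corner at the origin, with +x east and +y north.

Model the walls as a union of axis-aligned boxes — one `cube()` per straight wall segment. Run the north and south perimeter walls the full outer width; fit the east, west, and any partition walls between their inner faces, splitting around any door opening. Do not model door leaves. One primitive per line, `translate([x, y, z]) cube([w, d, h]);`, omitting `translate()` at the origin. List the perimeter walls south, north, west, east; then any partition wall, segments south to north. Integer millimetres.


cube([6250, 200, 2400]);
translate([0, 2550, 0]) cube([6250, 200, 2400]);
translate([0, 200, 0]) cube([200, 2350, 2400]);
translate([6050, 200, 0]) cube([200, 2350, 2400]);


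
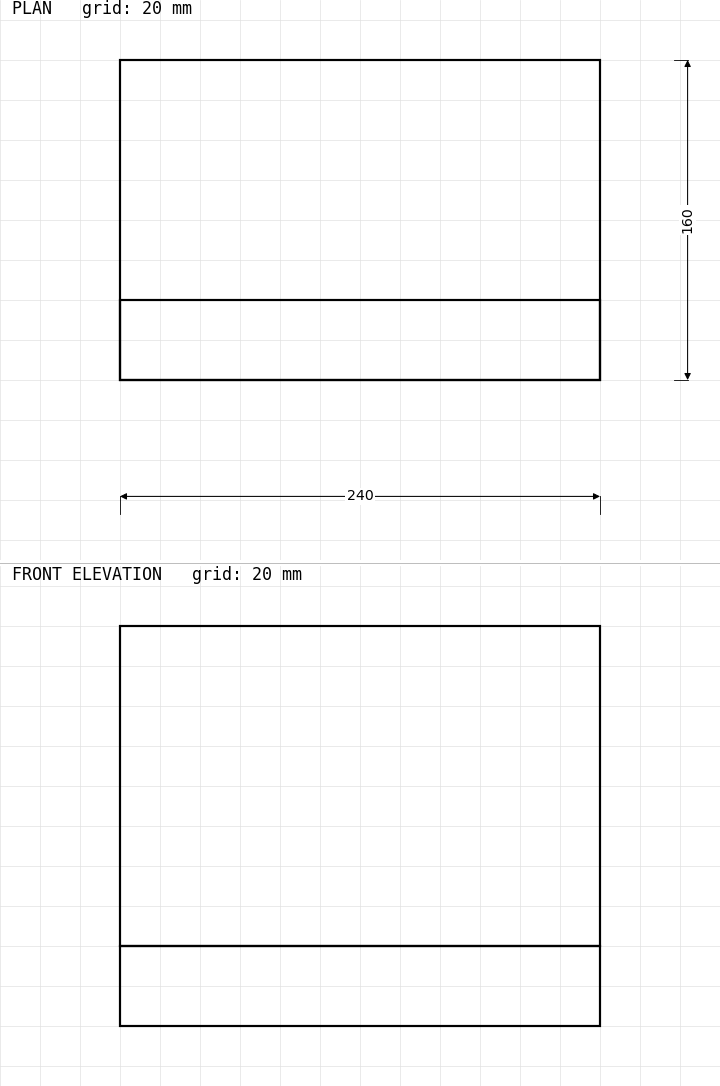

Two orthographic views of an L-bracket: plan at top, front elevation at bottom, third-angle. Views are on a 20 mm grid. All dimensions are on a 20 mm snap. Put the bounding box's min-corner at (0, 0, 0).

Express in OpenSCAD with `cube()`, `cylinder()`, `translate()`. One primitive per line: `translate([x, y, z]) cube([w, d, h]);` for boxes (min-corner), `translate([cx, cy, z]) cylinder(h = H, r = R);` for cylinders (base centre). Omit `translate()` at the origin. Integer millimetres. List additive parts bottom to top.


cube([240, 160, 40]);
translate([0, 0, 40]) cube([240, 40, 160]);
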